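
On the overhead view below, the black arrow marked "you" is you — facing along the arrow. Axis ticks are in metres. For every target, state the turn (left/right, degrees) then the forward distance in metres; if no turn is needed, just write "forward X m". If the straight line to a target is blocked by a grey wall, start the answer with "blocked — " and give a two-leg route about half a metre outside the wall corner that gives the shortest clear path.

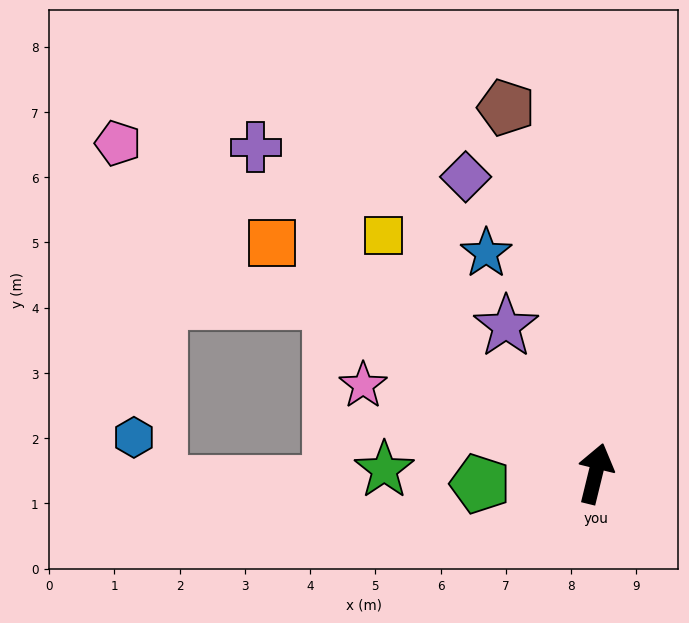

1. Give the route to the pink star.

turn left 83°, forward 3.8 m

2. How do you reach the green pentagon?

turn left 109°, forward 1.8 m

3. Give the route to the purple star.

turn left 45°, forward 2.6 m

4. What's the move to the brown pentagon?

turn left 27°, forward 5.8 m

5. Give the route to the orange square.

turn left 68°, forward 6.1 m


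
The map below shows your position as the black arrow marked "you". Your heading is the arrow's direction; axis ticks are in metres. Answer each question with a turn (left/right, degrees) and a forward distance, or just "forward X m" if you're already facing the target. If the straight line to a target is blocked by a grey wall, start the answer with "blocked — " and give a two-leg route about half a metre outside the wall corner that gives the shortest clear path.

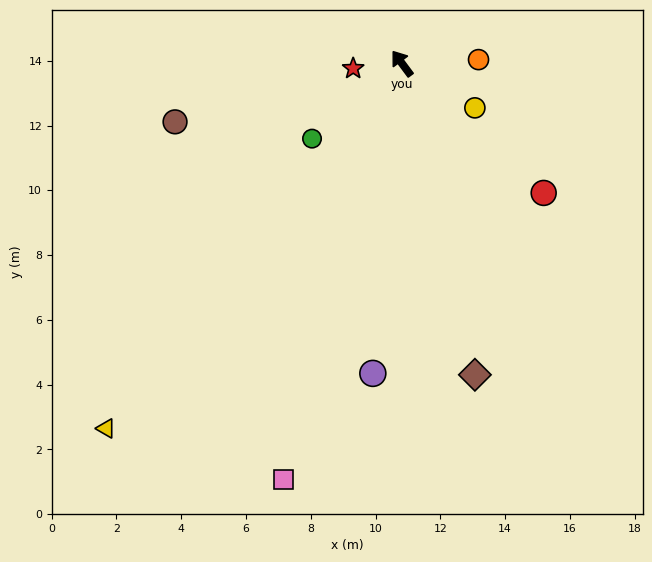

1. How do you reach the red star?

turn left 59°, forward 1.5 m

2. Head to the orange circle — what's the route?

turn right 124°, forward 2.4 m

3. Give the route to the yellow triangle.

turn left 104°, forward 14.5 m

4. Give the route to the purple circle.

turn left 138°, forward 9.6 m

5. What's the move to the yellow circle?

turn right 158°, forward 2.6 m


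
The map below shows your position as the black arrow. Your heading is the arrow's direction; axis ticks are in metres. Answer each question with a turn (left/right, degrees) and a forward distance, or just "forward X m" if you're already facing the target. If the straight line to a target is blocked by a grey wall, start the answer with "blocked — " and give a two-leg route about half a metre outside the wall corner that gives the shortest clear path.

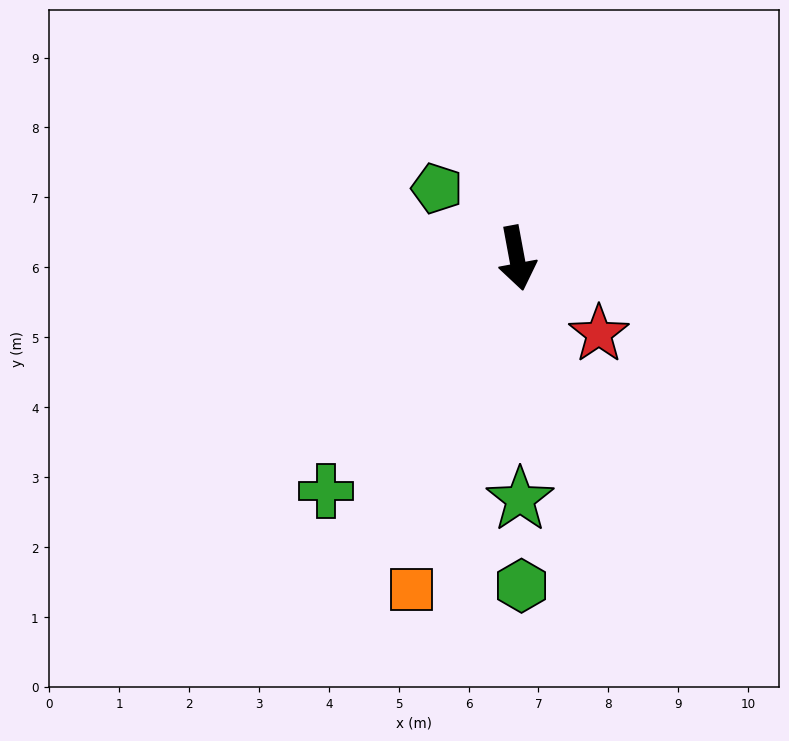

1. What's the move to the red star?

turn left 37°, forward 1.6 m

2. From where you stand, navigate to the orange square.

turn right 28°, forward 5.0 m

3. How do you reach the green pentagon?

turn right 142°, forward 1.5 m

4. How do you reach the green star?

turn right 10°, forward 3.5 m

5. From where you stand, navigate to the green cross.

turn right 50°, forward 4.3 m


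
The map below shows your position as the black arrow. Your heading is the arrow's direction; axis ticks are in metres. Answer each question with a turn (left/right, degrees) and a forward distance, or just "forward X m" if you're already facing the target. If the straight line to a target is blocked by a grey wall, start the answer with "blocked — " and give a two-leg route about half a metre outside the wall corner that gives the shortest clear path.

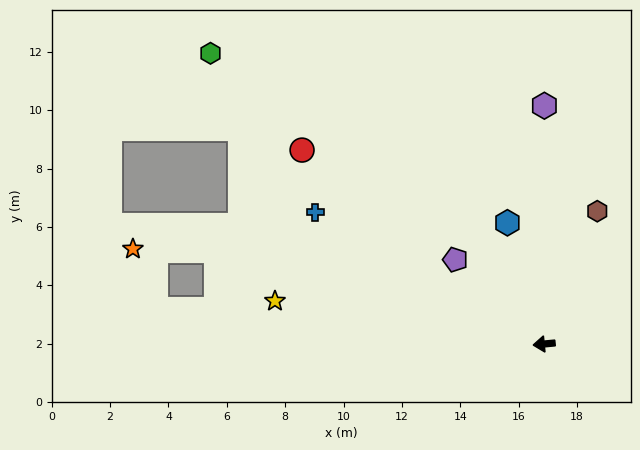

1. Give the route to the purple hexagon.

turn right 96°, forward 8.2 m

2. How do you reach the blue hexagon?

turn right 79°, forward 4.3 m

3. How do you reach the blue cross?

turn right 35°, forward 9.1 m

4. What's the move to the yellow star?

turn right 15°, forward 9.3 m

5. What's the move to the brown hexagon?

turn right 117°, forward 4.9 m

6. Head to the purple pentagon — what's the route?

turn right 49°, forward 4.2 m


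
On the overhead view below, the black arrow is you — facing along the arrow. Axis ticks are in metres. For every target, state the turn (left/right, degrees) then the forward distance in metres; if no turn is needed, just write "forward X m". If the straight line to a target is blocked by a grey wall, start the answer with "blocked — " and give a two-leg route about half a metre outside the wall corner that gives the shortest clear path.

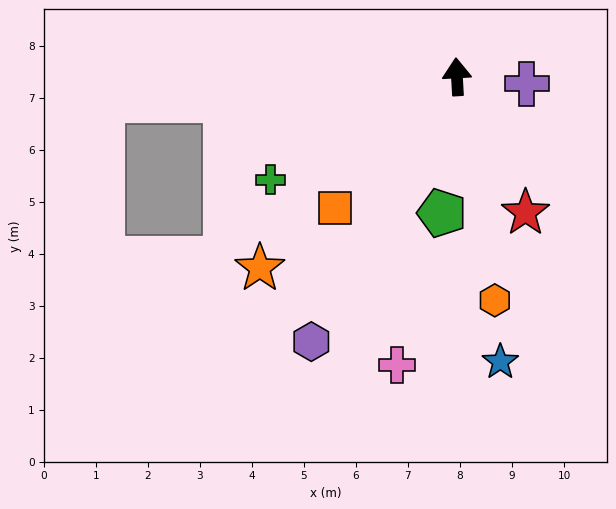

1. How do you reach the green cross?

turn left 116°, forward 4.1 m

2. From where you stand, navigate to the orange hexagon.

turn right 174°, forward 4.4 m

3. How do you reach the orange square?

turn left 134°, forward 3.4 m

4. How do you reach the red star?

turn right 156°, forward 2.9 m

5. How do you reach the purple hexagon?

turn left 148°, forward 5.8 m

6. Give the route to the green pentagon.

turn left 171°, forward 2.6 m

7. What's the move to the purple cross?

turn right 99°, forward 1.4 m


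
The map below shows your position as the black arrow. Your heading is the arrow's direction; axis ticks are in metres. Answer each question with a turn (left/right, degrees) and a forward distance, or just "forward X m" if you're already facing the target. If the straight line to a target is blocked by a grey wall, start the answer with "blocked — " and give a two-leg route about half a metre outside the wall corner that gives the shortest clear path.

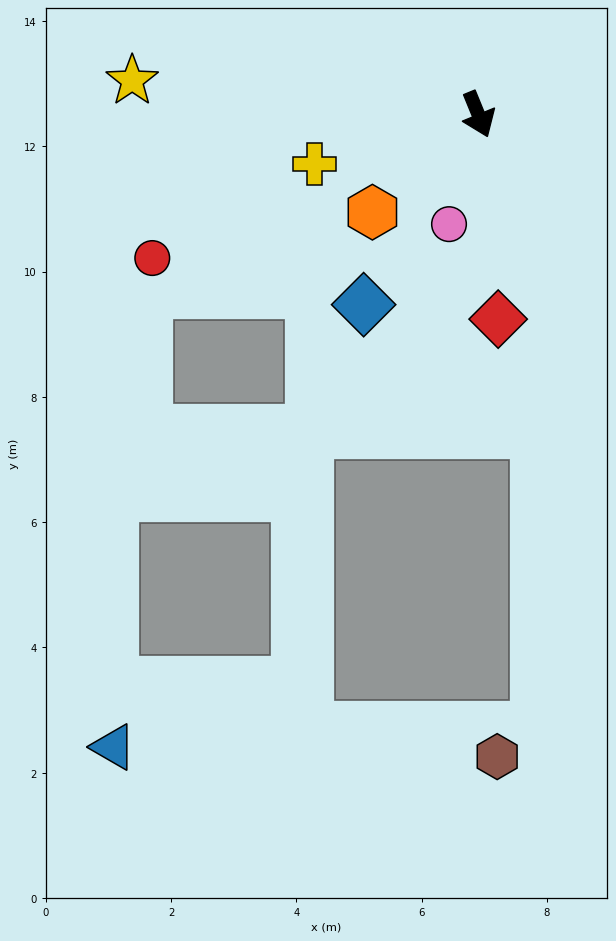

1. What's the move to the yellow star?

turn right 118°, forward 5.6 m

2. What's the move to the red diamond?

turn right 17°, forward 3.3 m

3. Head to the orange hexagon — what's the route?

turn right 70°, forward 2.3 m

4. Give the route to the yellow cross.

turn right 95°, forward 2.7 m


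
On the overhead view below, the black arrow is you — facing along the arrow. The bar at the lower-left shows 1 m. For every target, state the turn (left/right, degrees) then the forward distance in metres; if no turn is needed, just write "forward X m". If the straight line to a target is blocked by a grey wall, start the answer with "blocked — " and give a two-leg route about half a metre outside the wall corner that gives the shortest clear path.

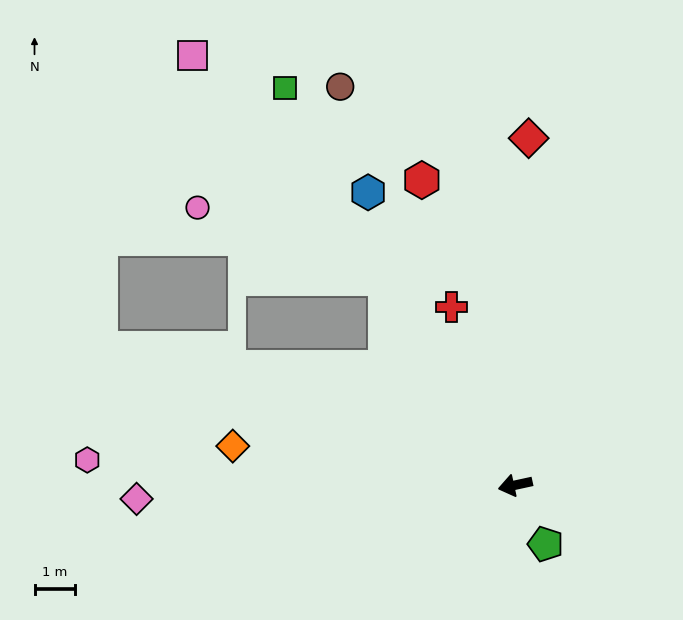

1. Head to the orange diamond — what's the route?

turn right 20°, forward 7.1 m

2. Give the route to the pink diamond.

turn right 10°, forward 9.5 m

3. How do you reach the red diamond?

turn right 104°, forward 8.7 m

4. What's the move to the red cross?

turn right 83°, forward 4.7 m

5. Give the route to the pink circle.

blocked — turn right 70°, forward 6.1 m, then turn left 37°, forward 5.0 m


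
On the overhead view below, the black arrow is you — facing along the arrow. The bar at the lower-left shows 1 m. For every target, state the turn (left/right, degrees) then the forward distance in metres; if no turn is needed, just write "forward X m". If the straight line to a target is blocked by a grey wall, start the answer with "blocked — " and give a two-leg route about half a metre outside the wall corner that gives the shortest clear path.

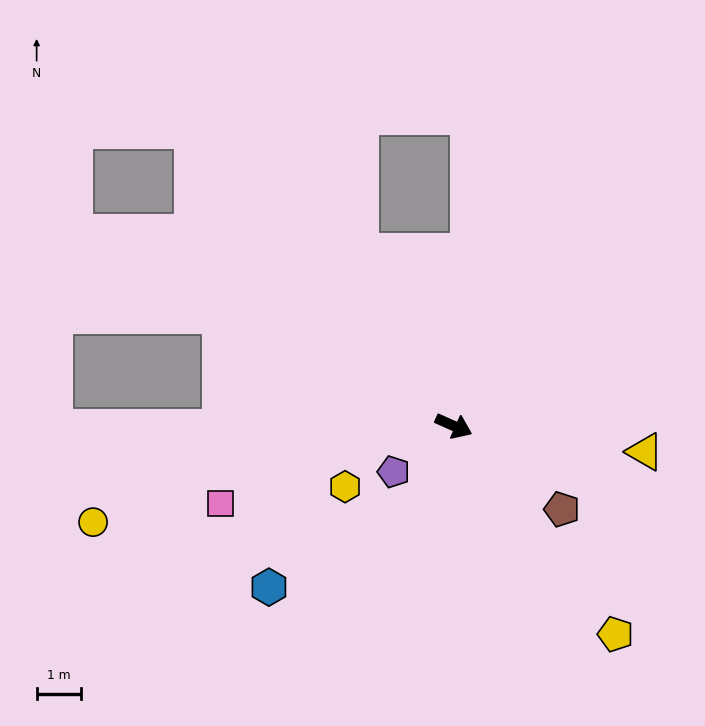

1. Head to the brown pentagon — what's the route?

turn right 14°, forward 3.1 m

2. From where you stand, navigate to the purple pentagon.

turn right 119°, forward 1.7 m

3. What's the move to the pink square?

turn right 137°, forward 5.5 m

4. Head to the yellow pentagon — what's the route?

turn right 28°, forward 5.9 m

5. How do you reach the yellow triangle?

turn left 16°, forward 4.3 m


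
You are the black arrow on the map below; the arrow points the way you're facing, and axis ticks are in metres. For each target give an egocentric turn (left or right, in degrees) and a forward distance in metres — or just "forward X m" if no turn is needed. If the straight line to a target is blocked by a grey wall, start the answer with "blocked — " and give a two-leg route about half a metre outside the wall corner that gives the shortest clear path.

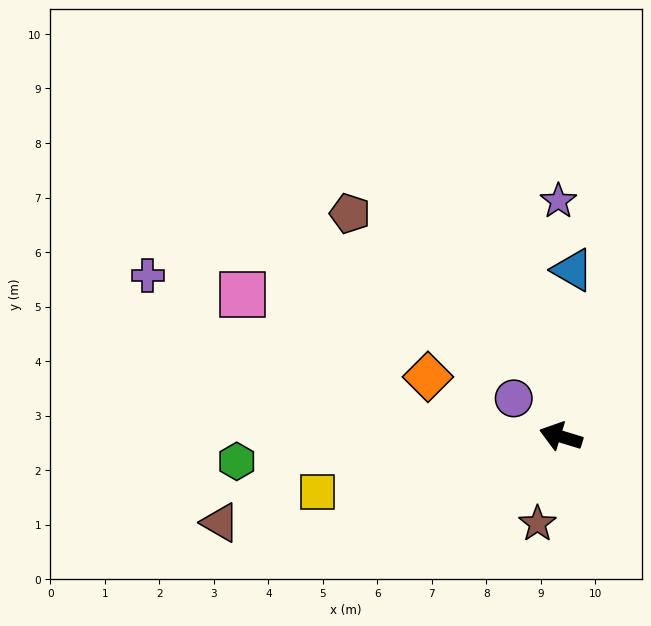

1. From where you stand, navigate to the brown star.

turn left 92°, forward 1.7 m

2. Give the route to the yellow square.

turn left 30°, forward 4.6 m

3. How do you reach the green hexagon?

turn left 21°, forward 6.0 m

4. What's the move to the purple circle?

turn right 22°, forward 1.1 m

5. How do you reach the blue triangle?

turn right 77°, forward 3.1 m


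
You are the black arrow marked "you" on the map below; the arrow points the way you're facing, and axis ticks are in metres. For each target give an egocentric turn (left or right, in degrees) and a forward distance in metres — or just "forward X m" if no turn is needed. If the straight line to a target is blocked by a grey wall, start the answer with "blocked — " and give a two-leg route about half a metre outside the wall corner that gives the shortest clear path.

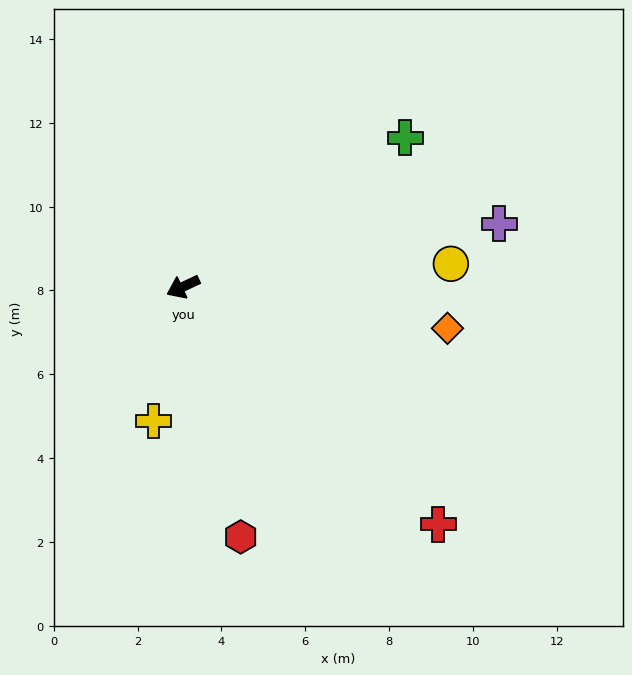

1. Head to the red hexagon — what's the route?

turn left 78°, forward 6.1 m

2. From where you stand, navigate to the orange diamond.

turn left 146°, forward 6.4 m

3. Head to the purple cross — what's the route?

turn left 166°, forward 7.7 m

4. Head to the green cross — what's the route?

turn right 171°, forward 6.4 m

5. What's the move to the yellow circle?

turn left 160°, forward 6.4 m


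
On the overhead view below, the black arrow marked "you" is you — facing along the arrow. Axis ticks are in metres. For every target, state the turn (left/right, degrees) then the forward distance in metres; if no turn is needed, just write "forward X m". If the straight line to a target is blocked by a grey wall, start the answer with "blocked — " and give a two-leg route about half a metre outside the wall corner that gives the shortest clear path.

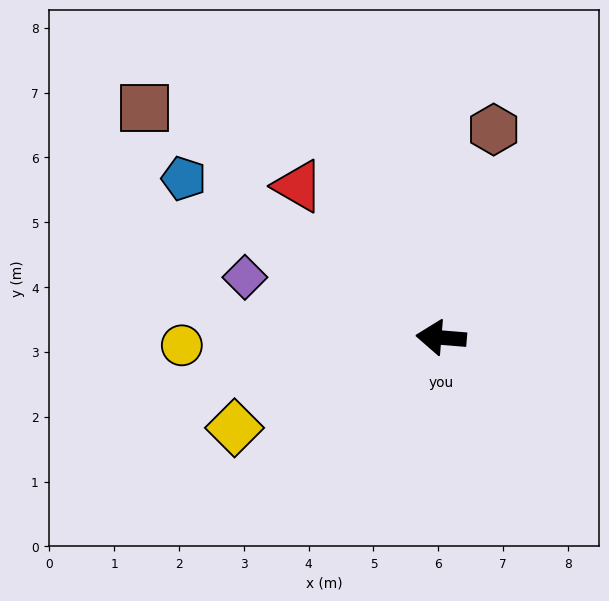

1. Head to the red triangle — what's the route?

turn right 42°, forward 3.2 m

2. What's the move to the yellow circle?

turn left 6°, forward 4.0 m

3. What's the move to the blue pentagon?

turn right 27°, forward 4.7 m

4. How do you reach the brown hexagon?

turn right 99°, forward 3.3 m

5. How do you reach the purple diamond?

turn right 12°, forward 3.2 m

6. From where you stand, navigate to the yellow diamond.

turn left 28°, forward 3.5 m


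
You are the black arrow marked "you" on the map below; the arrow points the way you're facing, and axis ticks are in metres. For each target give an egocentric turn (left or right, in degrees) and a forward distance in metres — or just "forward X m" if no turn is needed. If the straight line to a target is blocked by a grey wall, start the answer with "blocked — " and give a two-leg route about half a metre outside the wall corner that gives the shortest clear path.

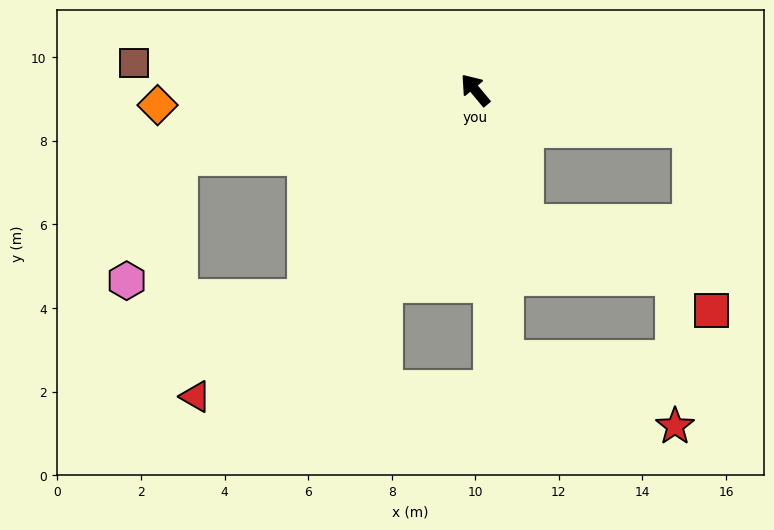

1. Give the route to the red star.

blocked — turn left 147°, forward 6.5 m, then turn left 61°, forward 4.4 m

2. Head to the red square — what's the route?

blocked — turn right 141°, forward 5.2 m, then turn right 72°, forward 4.3 m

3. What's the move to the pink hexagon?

blocked — turn left 63°, forward 7.2 m, then turn left 53°, forward 3.2 m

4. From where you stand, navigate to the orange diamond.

turn left 53°, forward 7.6 m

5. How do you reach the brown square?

turn left 46°, forward 8.2 m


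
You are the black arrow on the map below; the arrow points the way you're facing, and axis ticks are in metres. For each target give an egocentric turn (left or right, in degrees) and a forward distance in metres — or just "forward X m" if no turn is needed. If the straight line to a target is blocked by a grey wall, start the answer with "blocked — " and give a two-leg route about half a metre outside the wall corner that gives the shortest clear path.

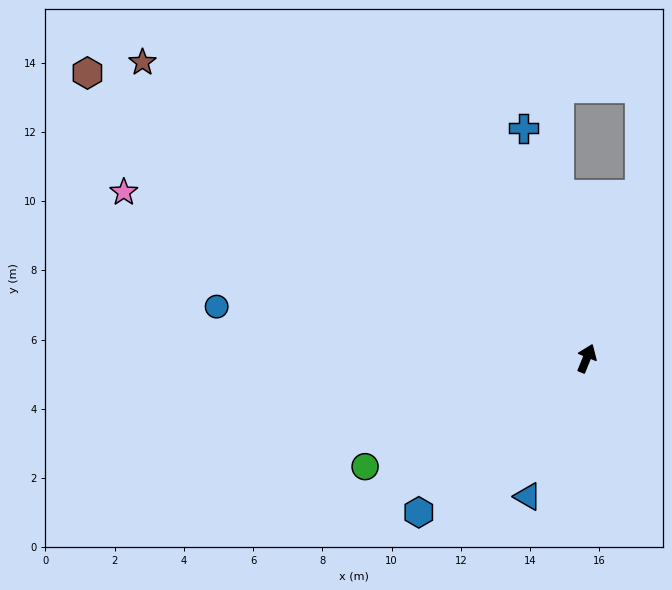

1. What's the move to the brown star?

turn left 78°, forward 15.4 m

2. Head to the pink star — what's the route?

turn left 92°, forward 14.2 m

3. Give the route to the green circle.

turn left 138°, forward 7.1 m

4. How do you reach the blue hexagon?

turn left 155°, forward 6.6 m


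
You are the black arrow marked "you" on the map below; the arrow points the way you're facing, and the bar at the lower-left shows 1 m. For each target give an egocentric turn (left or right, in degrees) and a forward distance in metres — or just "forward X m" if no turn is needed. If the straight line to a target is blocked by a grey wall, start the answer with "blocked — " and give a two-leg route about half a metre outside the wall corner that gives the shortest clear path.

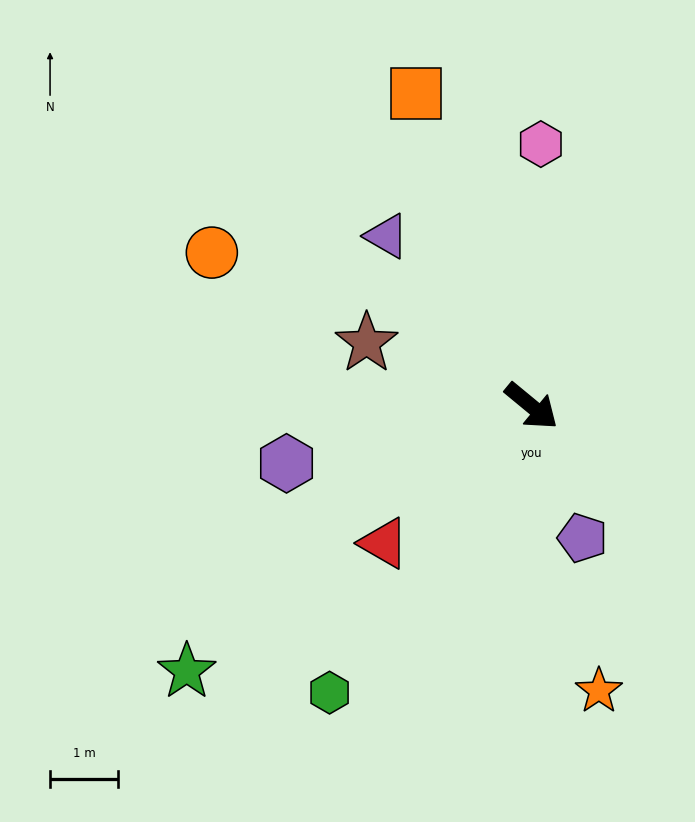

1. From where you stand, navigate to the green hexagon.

turn right 86°, forward 5.2 m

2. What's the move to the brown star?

turn right 161°, forward 2.6 m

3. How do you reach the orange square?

turn left 150°, forward 4.9 m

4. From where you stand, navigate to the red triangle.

turn right 98°, forward 3.0 m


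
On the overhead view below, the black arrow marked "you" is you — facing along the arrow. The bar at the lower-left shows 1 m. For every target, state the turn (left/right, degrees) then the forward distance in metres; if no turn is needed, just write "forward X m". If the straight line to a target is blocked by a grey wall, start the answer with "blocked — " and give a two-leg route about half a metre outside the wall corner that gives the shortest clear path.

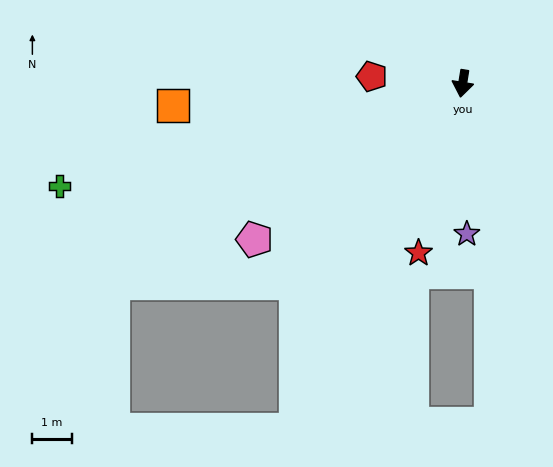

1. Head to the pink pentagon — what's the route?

turn right 44°, forward 6.6 m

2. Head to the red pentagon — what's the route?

turn right 85°, forward 2.3 m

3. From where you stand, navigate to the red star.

turn right 5°, forward 4.5 m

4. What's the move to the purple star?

turn left 11°, forward 3.8 m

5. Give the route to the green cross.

turn right 67°, forward 10.6 m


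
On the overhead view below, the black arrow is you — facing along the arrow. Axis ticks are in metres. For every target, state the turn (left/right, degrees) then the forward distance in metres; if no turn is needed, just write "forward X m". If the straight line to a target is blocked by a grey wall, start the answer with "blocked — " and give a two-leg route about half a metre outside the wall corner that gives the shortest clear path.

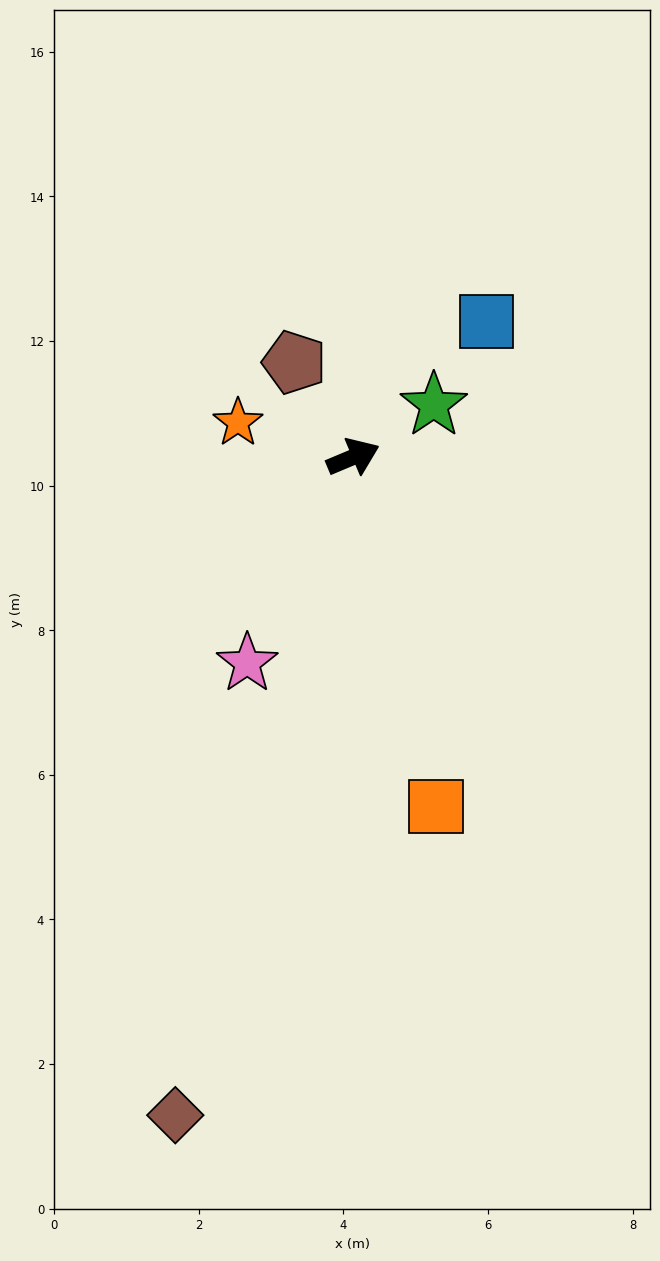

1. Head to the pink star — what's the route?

turn right 140°, forward 3.2 m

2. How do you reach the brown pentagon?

turn left 99°, forward 1.5 m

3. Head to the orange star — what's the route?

turn left 141°, forward 1.7 m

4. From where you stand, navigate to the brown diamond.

turn right 128°, forward 9.4 m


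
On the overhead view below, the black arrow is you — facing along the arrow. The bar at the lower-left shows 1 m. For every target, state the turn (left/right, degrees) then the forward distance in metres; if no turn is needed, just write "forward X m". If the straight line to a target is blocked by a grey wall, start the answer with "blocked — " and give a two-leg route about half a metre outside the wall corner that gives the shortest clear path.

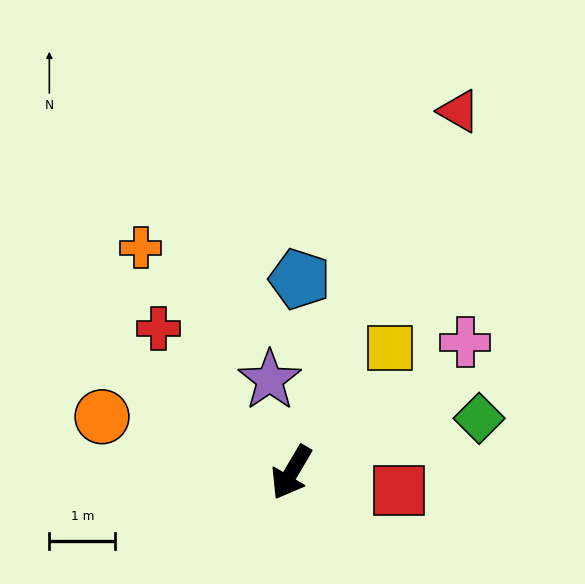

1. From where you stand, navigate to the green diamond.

turn left 137°, forward 3.0 m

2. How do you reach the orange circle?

turn right 76°, forward 3.0 m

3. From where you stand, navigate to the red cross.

turn right 107°, forward 3.0 m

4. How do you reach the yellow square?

turn left 172°, forward 2.4 m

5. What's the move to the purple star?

turn right 136°, forward 1.4 m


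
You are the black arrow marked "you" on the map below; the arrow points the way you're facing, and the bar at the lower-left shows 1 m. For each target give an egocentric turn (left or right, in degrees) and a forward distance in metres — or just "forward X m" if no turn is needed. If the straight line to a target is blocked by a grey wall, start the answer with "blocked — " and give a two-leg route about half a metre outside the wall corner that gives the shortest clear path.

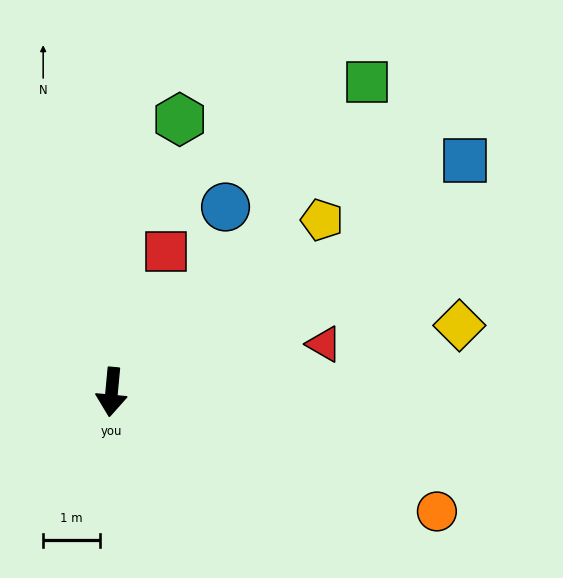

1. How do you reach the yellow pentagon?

turn left 135°, forward 4.8 m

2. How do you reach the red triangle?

turn left 108°, forward 3.9 m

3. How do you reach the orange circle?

turn left 75°, forward 6.1 m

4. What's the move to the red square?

turn left 164°, forward 2.7 m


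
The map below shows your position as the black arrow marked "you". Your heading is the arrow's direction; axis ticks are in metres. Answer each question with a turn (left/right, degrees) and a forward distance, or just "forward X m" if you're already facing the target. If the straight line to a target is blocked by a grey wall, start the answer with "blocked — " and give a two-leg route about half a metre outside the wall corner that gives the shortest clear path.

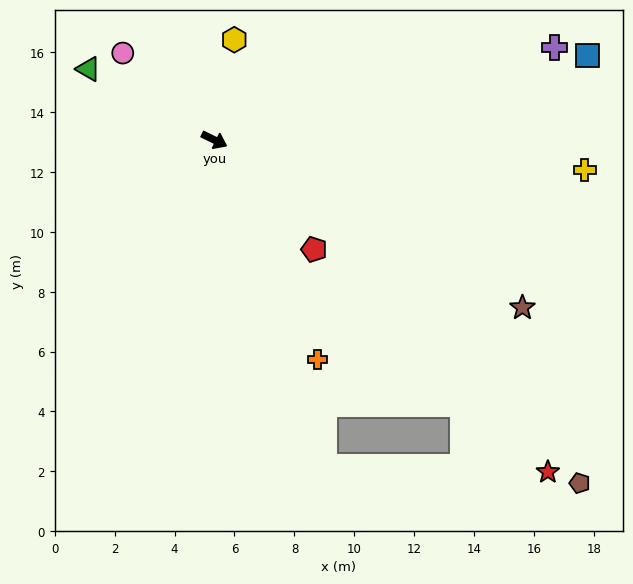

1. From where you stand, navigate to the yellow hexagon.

turn left 105°, forward 3.4 m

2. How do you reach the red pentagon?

turn right 22°, forward 4.9 m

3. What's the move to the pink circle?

turn left 163°, forward 4.2 m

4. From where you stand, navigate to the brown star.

turn right 2°, forward 11.7 m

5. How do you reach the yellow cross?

turn left 21°, forward 12.4 m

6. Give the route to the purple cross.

turn left 41°, forward 11.8 m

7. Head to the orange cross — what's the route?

turn right 39°, forward 8.1 m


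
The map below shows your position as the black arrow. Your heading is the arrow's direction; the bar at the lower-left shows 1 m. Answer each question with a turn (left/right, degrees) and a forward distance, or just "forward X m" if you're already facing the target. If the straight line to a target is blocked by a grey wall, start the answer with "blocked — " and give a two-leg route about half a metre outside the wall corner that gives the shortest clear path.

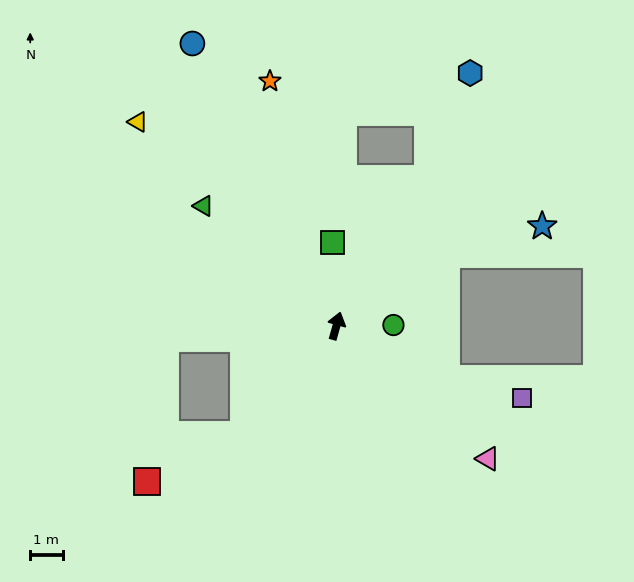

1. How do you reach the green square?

turn left 18°, forward 2.6 m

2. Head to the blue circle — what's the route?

turn left 43°, forward 9.8 m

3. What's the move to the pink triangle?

turn right 116°, forward 6.2 m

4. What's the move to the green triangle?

turn left 64°, forward 5.5 m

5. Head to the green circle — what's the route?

turn right 74°, forward 1.8 m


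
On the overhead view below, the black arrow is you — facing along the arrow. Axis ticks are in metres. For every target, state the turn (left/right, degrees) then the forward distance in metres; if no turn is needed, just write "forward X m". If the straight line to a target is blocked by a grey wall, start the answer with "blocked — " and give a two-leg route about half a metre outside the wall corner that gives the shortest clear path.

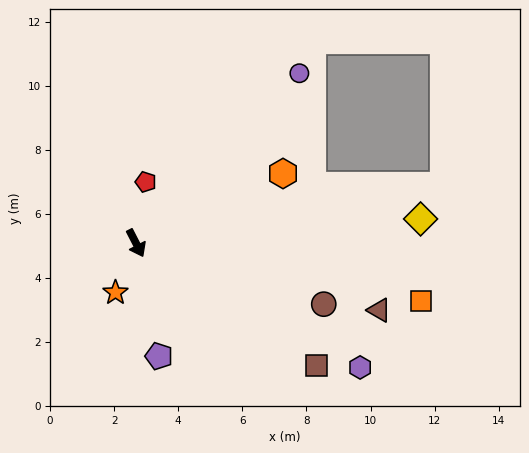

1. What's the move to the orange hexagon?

turn left 88°, forward 5.1 m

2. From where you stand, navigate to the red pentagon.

turn left 144°, forward 1.9 m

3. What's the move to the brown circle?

turn left 45°, forward 6.2 m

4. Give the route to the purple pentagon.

turn right 16°, forward 3.6 m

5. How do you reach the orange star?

turn right 50°, forward 1.7 m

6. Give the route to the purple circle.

turn left 109°, forward 7.4 m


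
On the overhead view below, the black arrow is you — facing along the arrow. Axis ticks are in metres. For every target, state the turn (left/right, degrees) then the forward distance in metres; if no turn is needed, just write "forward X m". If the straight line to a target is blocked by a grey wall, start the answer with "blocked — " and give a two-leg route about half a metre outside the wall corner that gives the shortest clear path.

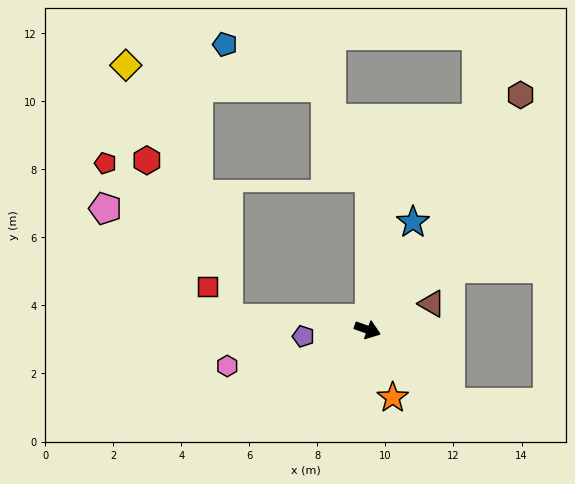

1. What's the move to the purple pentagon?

turn right 155°, forward 1.9 m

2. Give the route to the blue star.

turn left 87°, forward 3.4 m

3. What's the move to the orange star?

turn right 50°, forward 2.1 m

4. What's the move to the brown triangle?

turn left 42°, forward 2.0 m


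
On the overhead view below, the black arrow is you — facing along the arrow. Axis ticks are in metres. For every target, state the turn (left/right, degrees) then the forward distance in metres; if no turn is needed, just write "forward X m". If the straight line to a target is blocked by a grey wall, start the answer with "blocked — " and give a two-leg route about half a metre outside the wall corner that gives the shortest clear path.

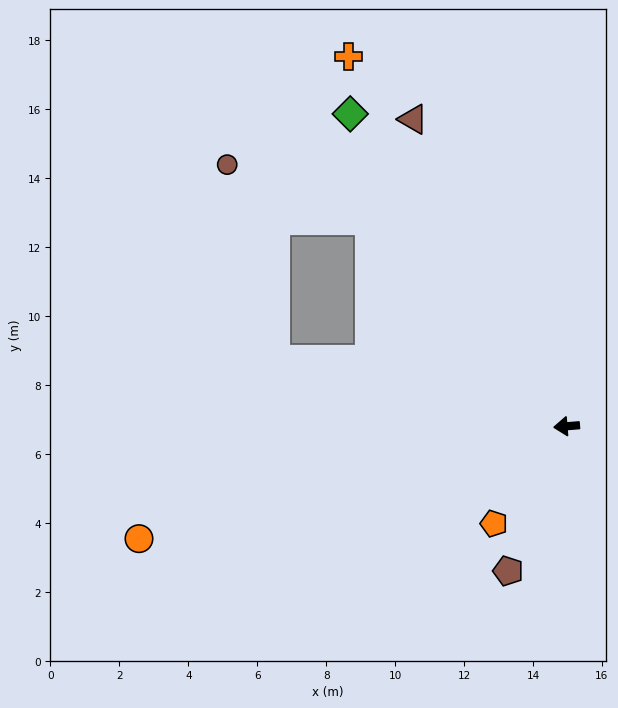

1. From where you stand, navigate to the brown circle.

blocked — turn right 51°, forward 8.3 m, then turn left 25°, forward 4.4 m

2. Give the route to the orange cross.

turn right 64°, forward 12.5 m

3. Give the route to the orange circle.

turn left 10°, forward 12.8 m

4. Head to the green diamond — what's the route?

turn right 60°, forward 11.0 m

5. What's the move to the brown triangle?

turn right 68°, forward 10.0 m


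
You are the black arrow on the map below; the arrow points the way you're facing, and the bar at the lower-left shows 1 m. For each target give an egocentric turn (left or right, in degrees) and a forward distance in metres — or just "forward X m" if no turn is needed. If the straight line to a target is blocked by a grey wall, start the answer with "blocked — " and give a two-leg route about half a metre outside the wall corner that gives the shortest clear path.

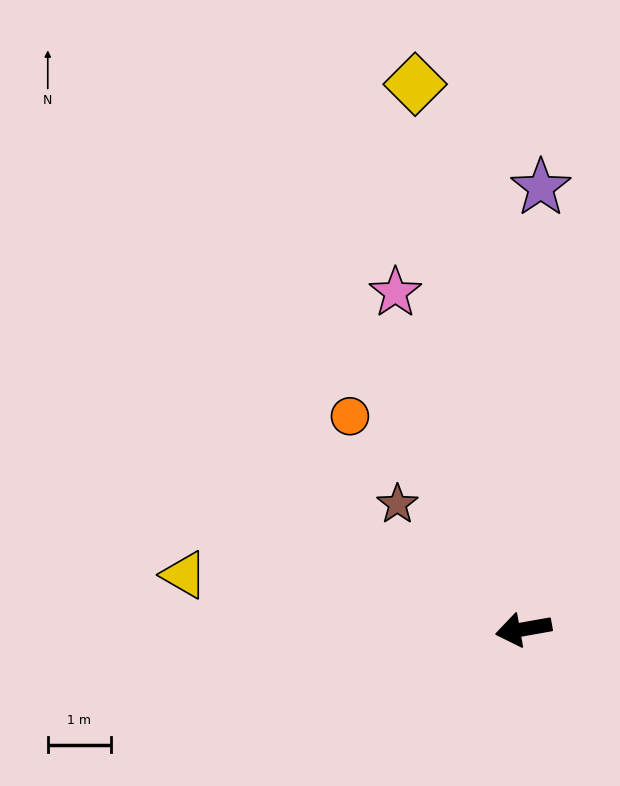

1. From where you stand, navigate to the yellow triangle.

turn right 19°, forward 5.5 m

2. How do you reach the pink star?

turn right 79°, forward 5.7 m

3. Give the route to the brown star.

turn right 55°, forward 2.8 m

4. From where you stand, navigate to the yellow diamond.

turn right 89°, forward 8.8 m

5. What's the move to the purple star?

turn right 102°, forward 7.0 m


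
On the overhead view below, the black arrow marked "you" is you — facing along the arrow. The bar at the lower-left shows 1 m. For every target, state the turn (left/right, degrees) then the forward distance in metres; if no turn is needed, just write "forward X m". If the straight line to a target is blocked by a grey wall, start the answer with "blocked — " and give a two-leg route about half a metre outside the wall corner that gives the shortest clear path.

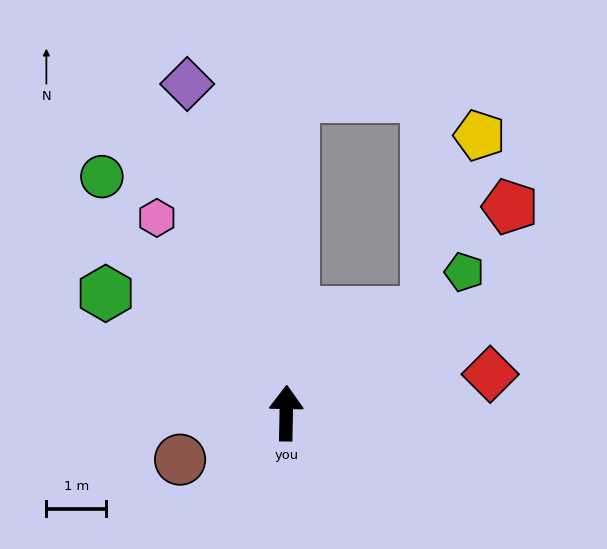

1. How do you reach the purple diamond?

turn left 18°, forward 5.7 m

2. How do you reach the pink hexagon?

turn left 35°, forward 3.9 m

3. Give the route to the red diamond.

turn right 78°, forward 3.5 m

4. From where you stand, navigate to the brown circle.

turn left 115°, forward 1.9 m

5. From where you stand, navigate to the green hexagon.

turn left 58°, forward 3.6 m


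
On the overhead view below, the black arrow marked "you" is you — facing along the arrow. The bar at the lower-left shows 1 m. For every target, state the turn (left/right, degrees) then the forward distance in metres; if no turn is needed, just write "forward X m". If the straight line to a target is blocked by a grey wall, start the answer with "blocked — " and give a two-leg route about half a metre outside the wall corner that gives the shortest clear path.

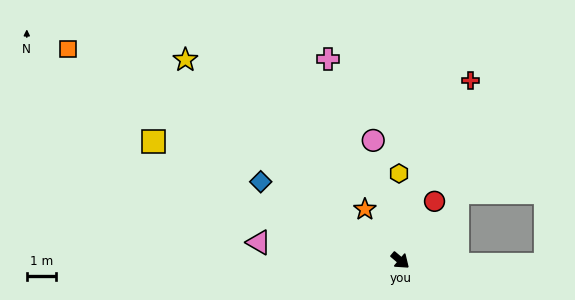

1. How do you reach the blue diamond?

turn right 169°, forward 5.6 m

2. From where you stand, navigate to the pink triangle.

turn right 147°, forward 5.0 m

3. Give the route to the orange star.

turn left 165°, forward 2.2 m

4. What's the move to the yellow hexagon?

turn left 131°, forward 3.0 m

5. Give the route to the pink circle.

turn left 143°, forward 4.3 m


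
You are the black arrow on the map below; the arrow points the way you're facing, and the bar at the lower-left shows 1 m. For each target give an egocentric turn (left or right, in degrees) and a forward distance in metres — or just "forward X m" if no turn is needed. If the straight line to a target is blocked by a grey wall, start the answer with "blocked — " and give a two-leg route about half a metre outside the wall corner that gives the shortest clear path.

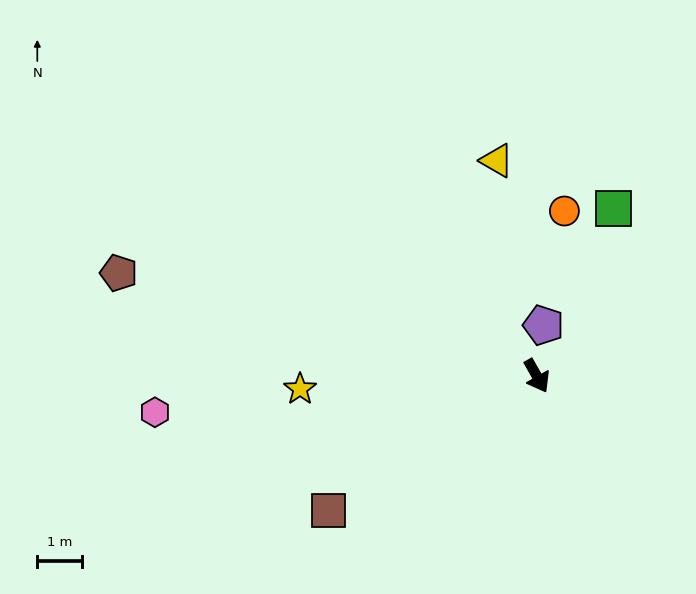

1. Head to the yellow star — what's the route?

turn right 116°, forward 5.3 m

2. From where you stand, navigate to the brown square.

turn right 87°, forward 5.6 m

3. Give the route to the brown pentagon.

turn right 133°, forward 9.6 m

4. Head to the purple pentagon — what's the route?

turn left 143°, forward 1.1 m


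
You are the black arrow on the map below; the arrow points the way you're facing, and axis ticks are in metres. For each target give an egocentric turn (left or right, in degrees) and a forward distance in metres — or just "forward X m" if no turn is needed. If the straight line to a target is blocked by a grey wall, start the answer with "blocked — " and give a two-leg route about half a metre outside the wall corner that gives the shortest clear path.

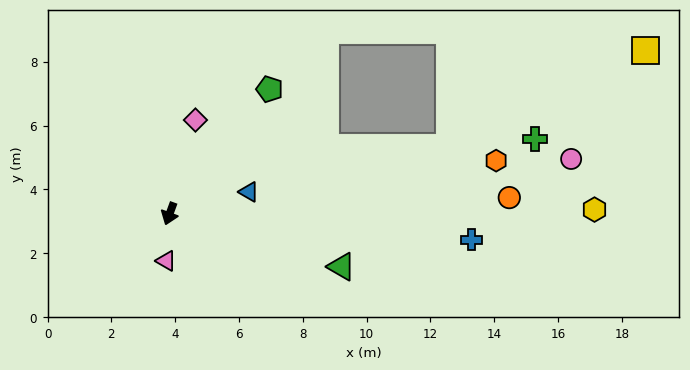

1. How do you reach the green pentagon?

turn left 161°, forward 5.0 m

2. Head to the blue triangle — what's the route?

turn left 125°, forward 2.6 m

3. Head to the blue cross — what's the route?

turn left 105°, forward 9.5 m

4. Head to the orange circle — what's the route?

turn left 113°, forward 10.7 m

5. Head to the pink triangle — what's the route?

turn left 16°, forward 1.5 m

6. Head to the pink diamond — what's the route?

turn right 175°, forward 3.0 m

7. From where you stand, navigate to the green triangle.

turn left 93°, forward 5.6 m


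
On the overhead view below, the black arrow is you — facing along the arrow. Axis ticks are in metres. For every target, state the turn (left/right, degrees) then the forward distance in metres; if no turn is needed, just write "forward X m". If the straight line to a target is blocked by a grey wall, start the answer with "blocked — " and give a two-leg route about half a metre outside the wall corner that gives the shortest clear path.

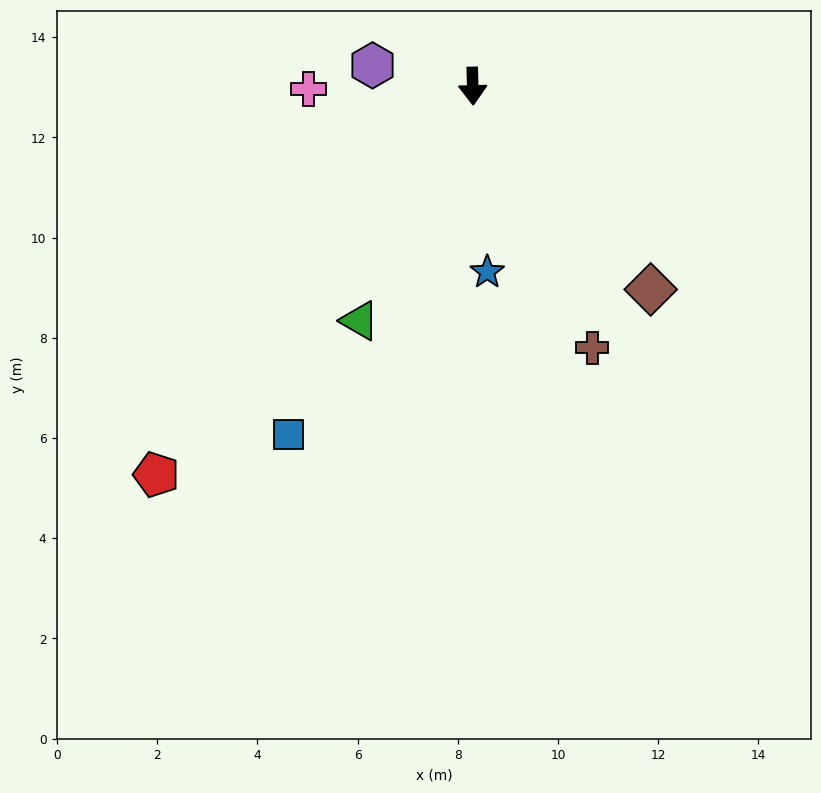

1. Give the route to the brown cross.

turn left 23°, forward 5.7 m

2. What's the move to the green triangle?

turn right 27°, forward 5.2 m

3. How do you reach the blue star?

turn left 3°, forward 3.7 m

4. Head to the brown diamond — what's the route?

turn left 40°, forward 5.4 m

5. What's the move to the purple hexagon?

turn right 103°, forward 2.0 m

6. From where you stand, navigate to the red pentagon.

turn right 41°, forward 10.0 m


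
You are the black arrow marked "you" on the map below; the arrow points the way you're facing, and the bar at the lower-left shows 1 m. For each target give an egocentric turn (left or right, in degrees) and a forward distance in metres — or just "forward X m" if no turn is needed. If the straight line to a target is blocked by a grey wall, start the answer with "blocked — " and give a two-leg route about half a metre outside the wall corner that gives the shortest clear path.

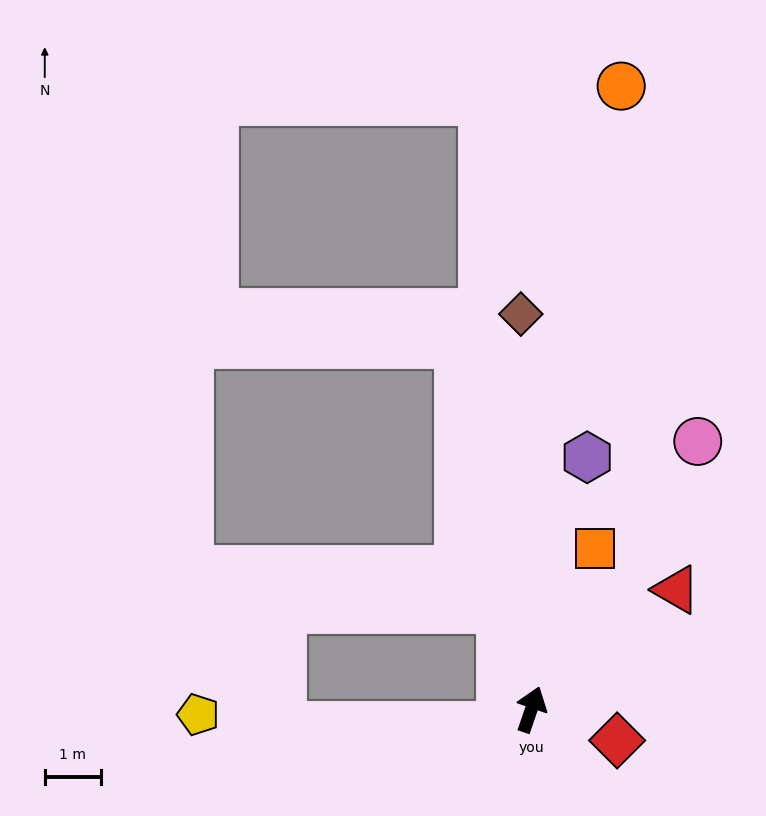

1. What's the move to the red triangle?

turn right 32°, forward 3.4 m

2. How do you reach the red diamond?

turn right 91°, forward 1.6 m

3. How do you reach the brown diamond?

turn left 20°, forward 7.1 m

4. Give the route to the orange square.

turn right 3°, forward 3.1 m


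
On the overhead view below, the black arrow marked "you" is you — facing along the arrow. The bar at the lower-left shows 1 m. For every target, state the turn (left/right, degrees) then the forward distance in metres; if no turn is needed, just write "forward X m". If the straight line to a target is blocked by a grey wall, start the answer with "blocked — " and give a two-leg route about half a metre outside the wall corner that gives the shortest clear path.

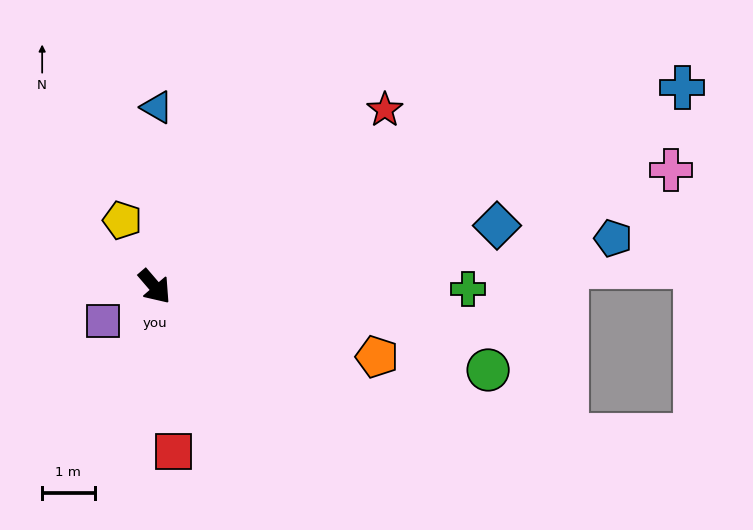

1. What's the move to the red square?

turn right 34°, forward 3.2 m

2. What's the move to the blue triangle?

turn left 139°, forward 3.4 m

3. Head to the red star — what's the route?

turn left 87°, forward 5.5 m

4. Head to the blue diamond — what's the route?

turn left 59°, forward 6.6 m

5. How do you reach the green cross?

turn left 49°, forward 6.0 m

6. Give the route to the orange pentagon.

turn left 32°, forward 4.4 m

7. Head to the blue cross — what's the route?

turn left 70°, forward 10.8 m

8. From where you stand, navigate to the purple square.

turn right 97°, forward 1.2 m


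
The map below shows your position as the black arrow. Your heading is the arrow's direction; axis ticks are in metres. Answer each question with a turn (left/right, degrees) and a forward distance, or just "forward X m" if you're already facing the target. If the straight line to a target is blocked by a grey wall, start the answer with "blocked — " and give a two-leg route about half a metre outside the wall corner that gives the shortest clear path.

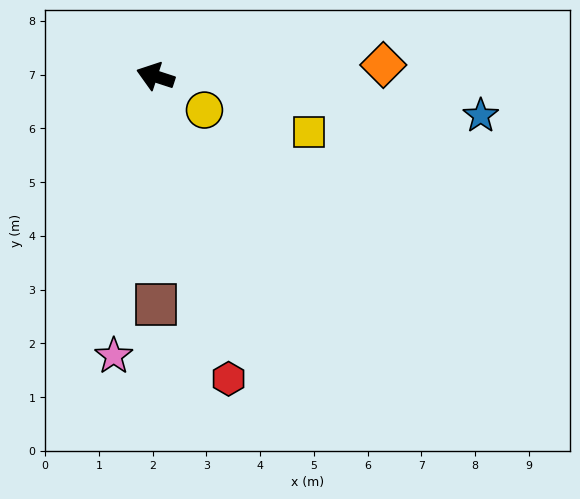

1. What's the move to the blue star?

turn right 169°, forward 6.1 m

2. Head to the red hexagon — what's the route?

turn left 122°, forward 5.8 m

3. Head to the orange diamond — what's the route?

turn right 159°, forward 4.2 m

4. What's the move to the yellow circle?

turn left 164°, forward 1.1 m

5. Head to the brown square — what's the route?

turn left 108°, forward 4.2 m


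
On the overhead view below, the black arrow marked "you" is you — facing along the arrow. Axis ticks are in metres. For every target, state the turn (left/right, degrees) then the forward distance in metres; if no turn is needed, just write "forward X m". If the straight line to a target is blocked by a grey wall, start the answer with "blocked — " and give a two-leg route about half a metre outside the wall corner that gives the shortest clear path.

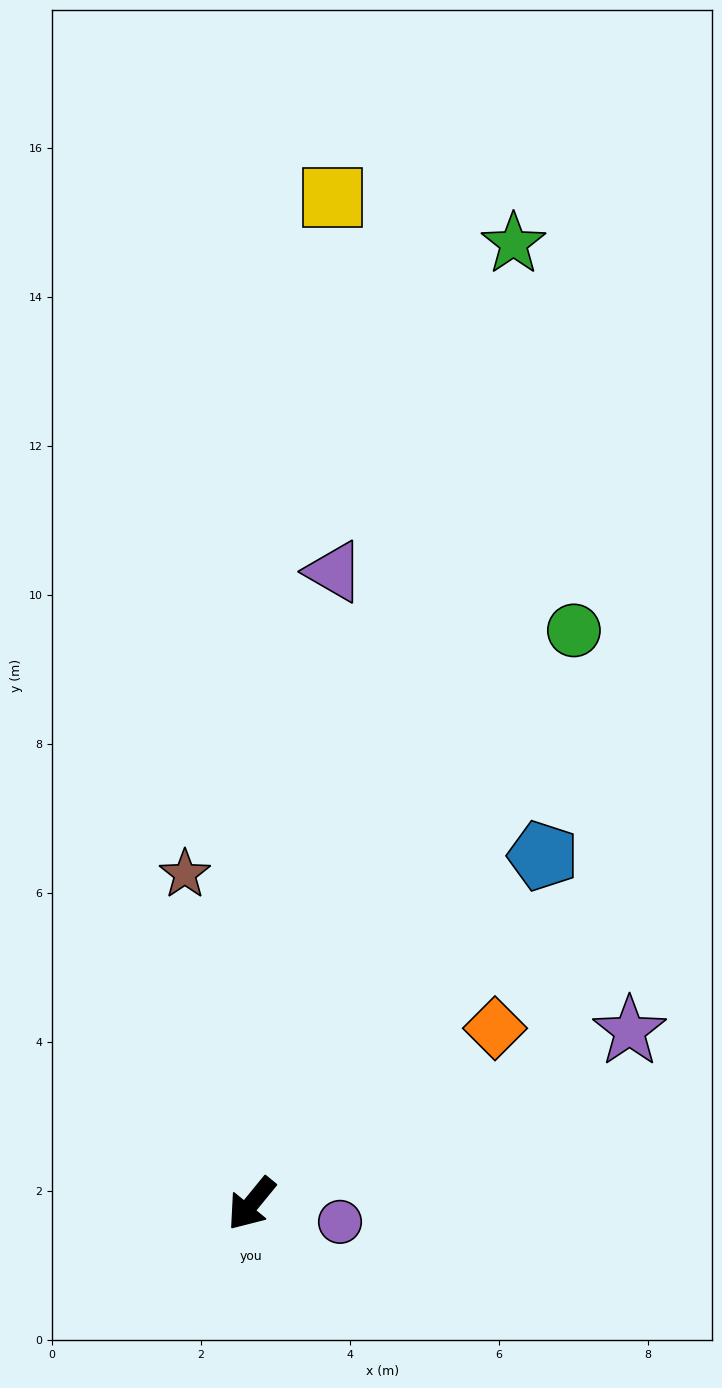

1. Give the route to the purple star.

turn left 154°, forward 5.6 m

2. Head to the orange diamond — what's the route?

turn left 165°, forward 4.0 m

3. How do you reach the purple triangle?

turn right 148°, forward 8.6 m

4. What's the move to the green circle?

turn right 170°, forward 8.8 m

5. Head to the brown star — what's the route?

turn right 129°, forward 4.5 m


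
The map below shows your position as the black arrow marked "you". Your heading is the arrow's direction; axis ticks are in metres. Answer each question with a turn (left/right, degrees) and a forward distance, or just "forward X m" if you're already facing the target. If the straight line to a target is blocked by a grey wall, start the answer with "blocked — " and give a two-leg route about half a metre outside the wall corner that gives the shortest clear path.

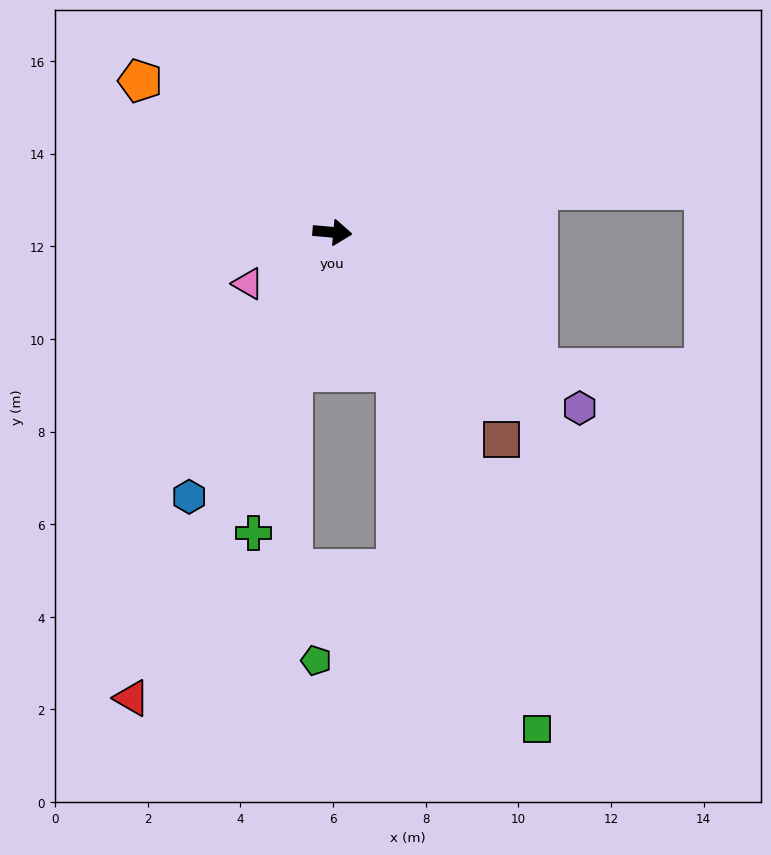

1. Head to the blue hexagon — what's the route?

turn right 113°, forward 6.5 m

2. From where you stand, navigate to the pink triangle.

turn right 144°, forward 2.1 m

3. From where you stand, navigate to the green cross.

turn right 100°, forward 6.7 m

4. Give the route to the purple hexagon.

turn right 30°, forward 6.6 m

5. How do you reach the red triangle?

turn right 108°, forward 10.9 m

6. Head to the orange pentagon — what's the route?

turn left 147°, forward 5.3 m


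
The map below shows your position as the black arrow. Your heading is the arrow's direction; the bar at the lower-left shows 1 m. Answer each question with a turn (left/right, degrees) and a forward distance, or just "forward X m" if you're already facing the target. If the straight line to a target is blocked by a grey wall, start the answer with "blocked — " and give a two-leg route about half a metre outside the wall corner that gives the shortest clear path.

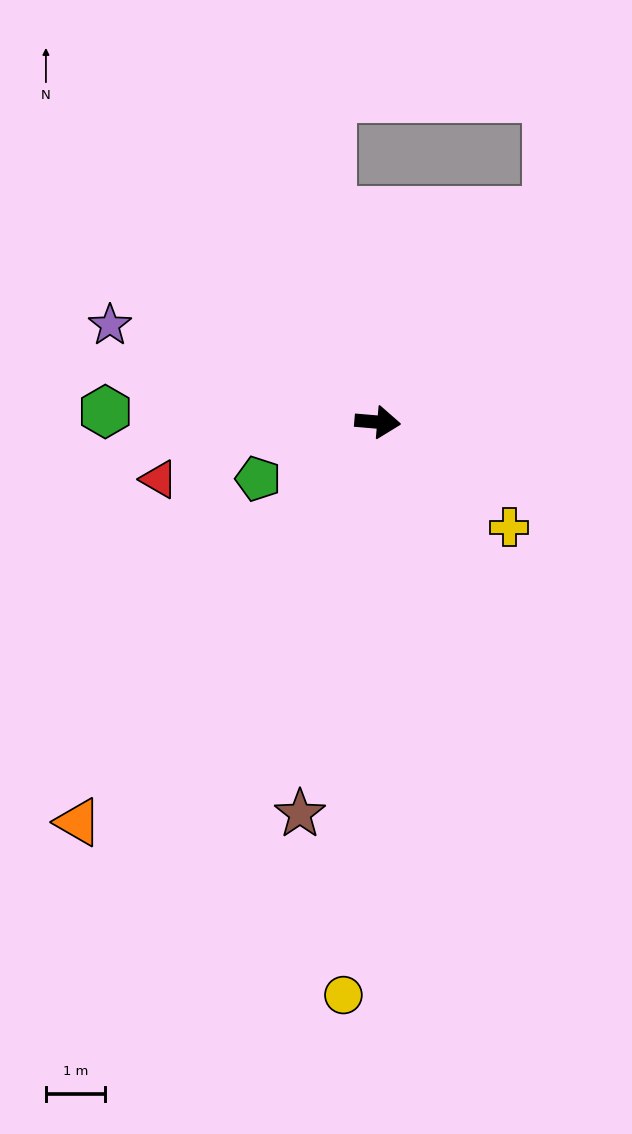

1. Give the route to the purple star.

turn left 165°, forward 4.8 m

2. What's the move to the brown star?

turn right 96°, forward 6.8 m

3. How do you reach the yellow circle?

turn right 89°, forward 9.7 m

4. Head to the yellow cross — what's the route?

turn right 34°, forward 2.9 m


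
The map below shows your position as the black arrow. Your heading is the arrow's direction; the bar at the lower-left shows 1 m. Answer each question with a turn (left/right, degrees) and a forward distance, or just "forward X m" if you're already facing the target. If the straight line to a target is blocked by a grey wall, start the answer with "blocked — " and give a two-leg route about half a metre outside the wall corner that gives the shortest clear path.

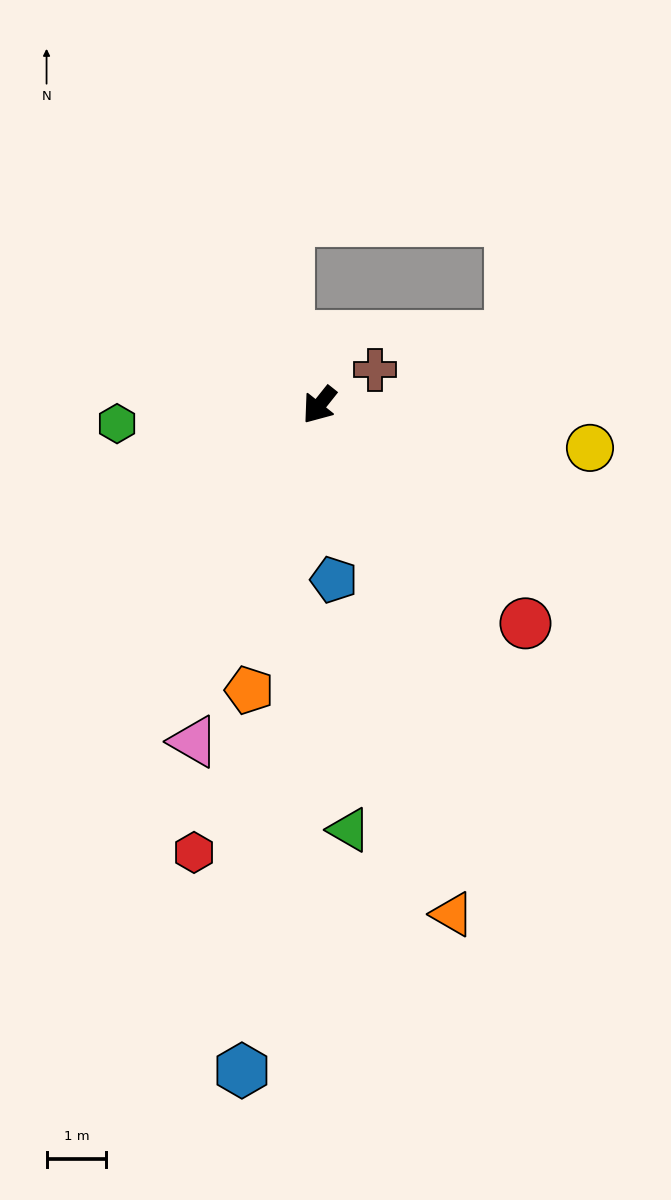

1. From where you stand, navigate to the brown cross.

turn left 161°, forward 1.1 m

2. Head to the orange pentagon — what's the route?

turn left 25°, forward 4.9 m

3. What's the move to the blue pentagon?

turn left 43°, forward 2.9 m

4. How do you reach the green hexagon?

turn right 46°, forward 3.4 m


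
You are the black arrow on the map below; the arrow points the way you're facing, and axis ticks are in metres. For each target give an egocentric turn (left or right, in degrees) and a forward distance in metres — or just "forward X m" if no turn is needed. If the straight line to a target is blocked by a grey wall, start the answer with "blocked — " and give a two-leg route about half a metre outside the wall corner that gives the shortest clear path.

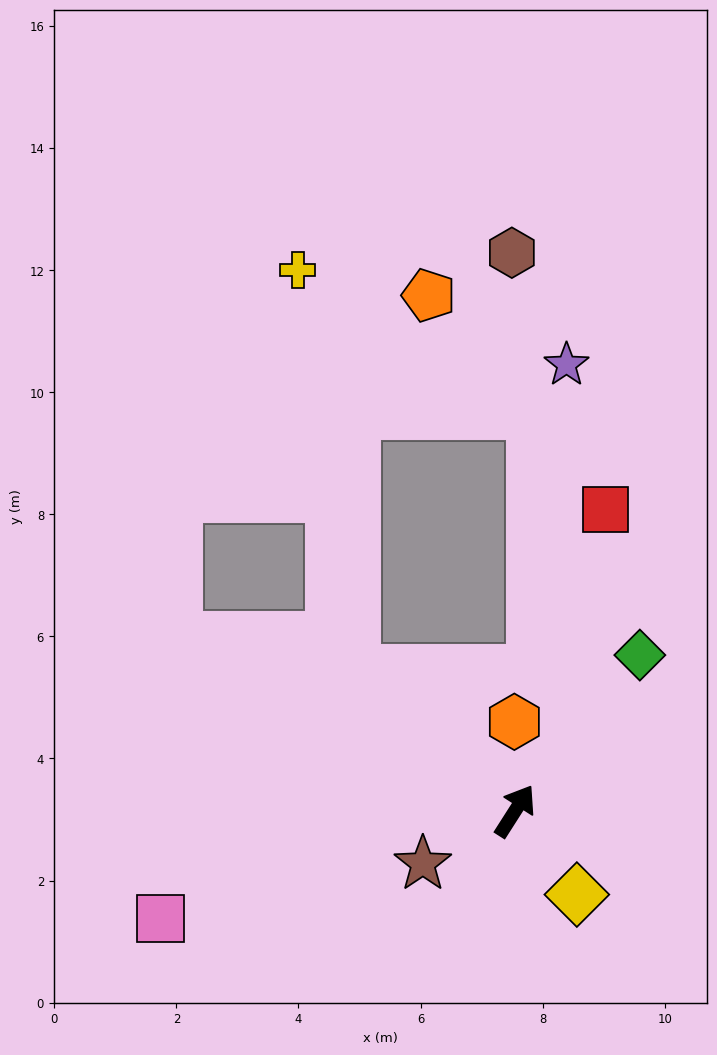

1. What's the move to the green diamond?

turn right 6°, forward 3.3 m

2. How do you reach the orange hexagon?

turn left 33°, forward 1.5 m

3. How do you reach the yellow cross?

blocked — turn left 81°, forward 3.5 m, then turn right 40°, forward 6.6 m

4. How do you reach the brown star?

turn left 152°, forward 1.7 m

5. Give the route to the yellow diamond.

turn right 111°, forward 1.7 m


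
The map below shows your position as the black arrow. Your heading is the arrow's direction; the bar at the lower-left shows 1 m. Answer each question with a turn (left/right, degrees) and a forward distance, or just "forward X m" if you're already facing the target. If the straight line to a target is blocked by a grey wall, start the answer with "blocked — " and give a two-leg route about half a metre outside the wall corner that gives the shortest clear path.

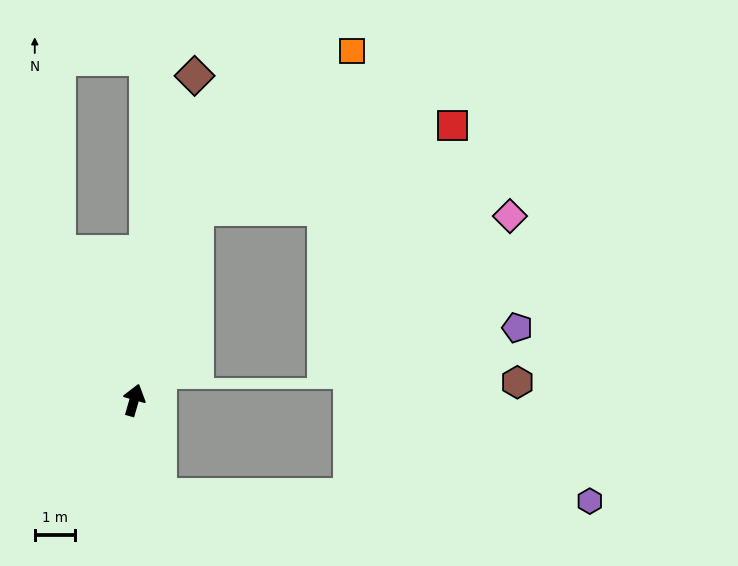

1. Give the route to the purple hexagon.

blocked — turn right 149°, forward 2.5 m, then turn left 74°, forward 10.8 m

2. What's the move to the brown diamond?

turn left 5°, forward 8.3 m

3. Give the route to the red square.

blocked — turn right 2°, forward 5.0 m, then turn right 54°, forward 6.7 m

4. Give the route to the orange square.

blocked — turn right 2°, forward 5.0 m, then turn right 26°, forward 5.5 m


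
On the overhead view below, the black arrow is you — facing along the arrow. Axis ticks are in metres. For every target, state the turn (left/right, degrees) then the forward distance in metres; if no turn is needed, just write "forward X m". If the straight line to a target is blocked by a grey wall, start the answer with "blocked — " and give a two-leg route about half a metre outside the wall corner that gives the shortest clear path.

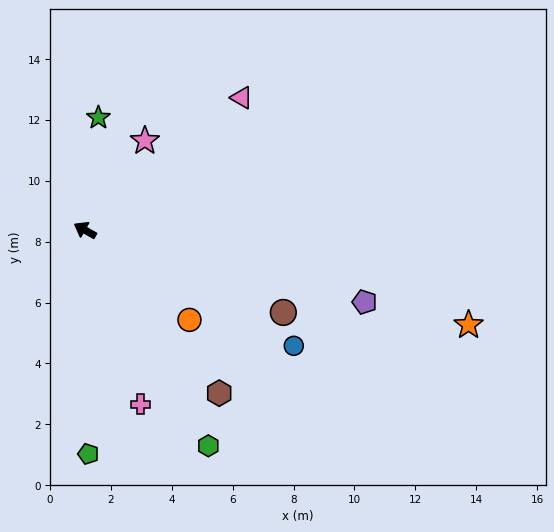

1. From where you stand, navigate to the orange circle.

turn left 169°, forward 4.5 m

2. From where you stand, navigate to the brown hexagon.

turn left 159°, forward 6.9 m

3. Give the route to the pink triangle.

turn right 110°, forward 6.7 m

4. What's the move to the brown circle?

turn right 173°, forward 7.1 m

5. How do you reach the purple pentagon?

turn right 165°, forward 9.5 m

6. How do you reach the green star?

turn right 67°, forward 3.7 m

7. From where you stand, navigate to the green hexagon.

turn left 149°, forward 8.2 m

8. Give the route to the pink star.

turn right 94°, forward 3.5 m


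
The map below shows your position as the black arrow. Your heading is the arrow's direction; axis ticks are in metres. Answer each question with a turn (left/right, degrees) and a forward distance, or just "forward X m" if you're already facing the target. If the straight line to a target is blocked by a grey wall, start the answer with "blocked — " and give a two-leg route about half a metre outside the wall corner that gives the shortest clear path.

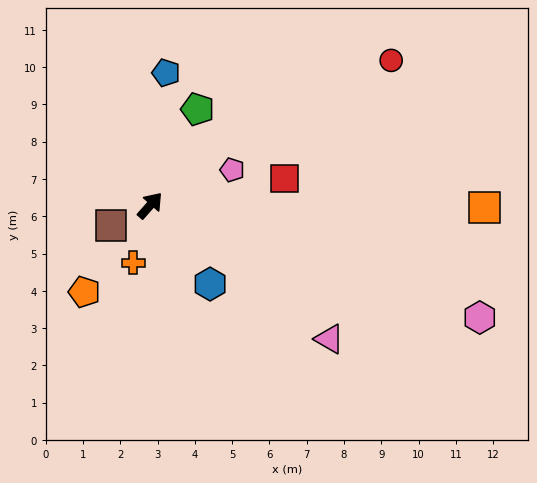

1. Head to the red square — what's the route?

turn right 37°, forward 3.7 m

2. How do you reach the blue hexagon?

turn right 101°, forward 2.7 m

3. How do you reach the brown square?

turn left 159°, forward 1.2 m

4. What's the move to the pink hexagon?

turn right 67°, forward 9.3 m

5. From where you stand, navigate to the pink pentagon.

turn right 25°, forward 2.4 m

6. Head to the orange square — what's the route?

turn right 49°, forward 9.0 m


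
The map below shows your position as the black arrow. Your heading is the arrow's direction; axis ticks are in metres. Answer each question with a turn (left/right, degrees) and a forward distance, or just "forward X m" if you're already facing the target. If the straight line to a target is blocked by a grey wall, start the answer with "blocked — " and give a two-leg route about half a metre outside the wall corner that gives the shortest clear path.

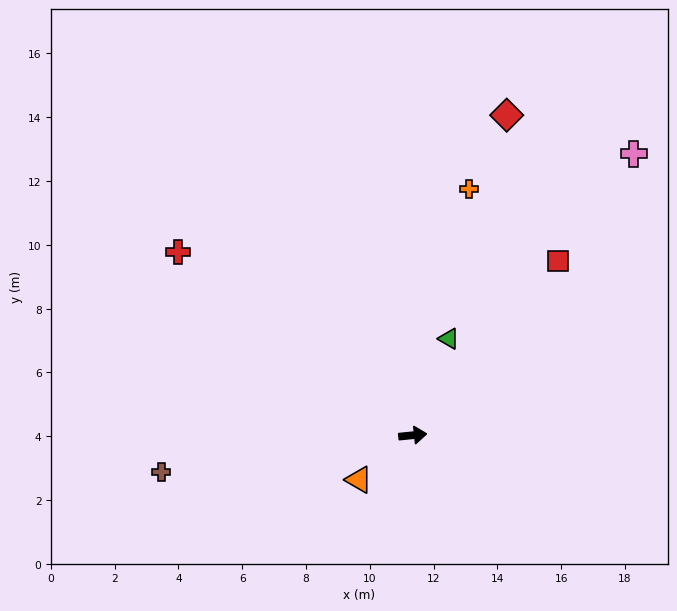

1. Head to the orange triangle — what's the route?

turn right 146°, forward 2.2 m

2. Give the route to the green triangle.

turn left 64°, forward 3.2 m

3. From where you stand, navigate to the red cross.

turn left 136°, forward 9.3 m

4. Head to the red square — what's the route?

turn left 45°, forward 7.1 m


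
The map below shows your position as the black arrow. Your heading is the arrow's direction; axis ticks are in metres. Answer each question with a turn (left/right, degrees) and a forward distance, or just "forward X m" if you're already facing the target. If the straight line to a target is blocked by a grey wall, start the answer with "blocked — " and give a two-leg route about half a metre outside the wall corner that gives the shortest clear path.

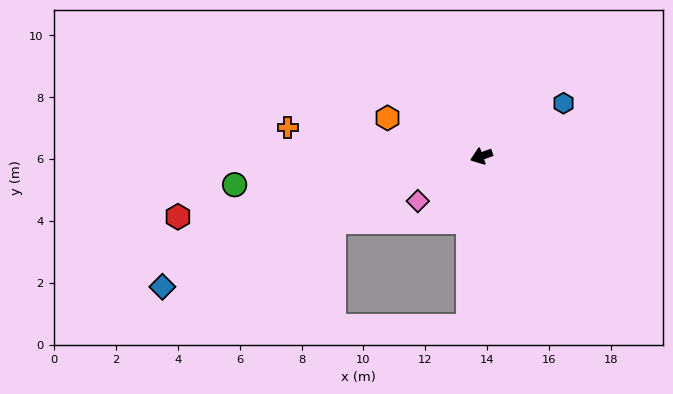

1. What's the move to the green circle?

turn right 13°, forward 8.0 m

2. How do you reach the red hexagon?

turn right 8°, forward 10.0 m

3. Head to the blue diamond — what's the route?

turn left 2°, forward 11.1 m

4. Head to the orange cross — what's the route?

turn right 28°, forward 6.3 m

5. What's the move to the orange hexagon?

turn right 42°, forward 3.3 m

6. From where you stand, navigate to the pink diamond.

turn left 15°, forward 2.5 m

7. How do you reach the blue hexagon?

turn right 167°, forward 3.2 m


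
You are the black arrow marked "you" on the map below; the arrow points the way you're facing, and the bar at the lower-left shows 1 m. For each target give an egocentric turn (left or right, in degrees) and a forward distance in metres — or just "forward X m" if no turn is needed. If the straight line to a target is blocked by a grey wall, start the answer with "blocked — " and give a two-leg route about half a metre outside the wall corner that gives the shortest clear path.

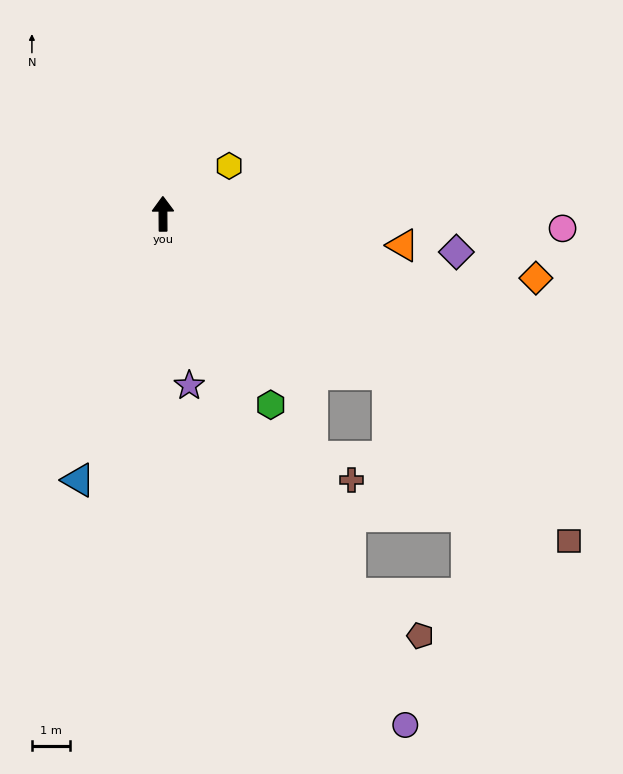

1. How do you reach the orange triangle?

turn right 98°, forward 6.4 m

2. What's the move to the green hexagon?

turn right 151°, forward 5.8 m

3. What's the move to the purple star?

turn right 172°, forward 4.6 m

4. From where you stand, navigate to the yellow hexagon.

turn right 54°, forward 2.1 m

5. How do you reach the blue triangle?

turn left 162°, forward 7.3 m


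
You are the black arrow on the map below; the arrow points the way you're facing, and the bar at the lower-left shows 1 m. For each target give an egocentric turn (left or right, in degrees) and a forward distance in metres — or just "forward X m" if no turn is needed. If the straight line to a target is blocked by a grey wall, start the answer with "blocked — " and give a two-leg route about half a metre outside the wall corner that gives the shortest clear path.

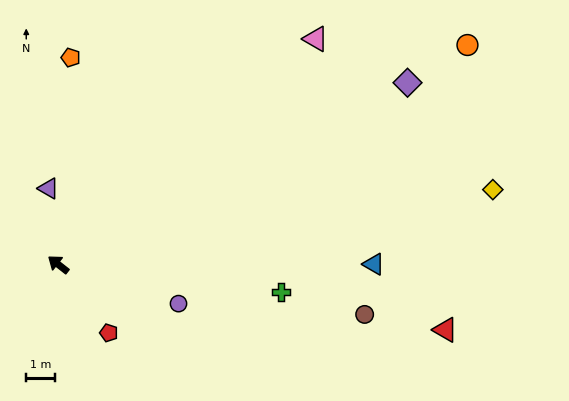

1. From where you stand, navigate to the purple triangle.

turn right 45°, forward 2.7 m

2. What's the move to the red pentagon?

turn left 165°, forward 2.9 m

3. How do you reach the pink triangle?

turn right 101°, forward 11.8 m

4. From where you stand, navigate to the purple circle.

turn right 160°, forward 4.4 m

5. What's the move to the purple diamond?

turn right 114°, forward 13.6 m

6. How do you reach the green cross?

turn right 149°, forward 7.8 m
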